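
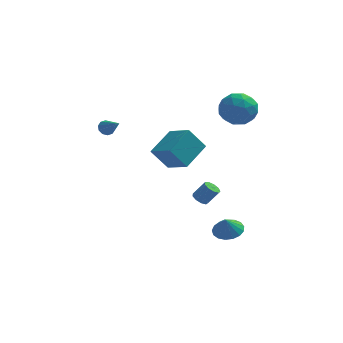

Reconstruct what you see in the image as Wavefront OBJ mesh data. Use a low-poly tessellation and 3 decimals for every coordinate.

v 2.949 -2.978 -2.959
v 3.601 -2.44 -2.648
v 2.791 -3.362 -1.961
v 3.244 -2.201 -2.613
v 2.82 -2.14 -2.656
v 2.425 -2.271 -2.769
v 2.151 -2.564 -2.926
v 2.059 -2.952 -3.089
v 2.171 -3.345 -3.223
v 2.462 -3.655 -3.296
v 2.864 -3.81 -3.292
v 3.285 -3.774 -3.212
v 3.63 -3.555 -3.073
v 3.818 -3.205 -2.908
v 3.808 -2.803 -2.755
v -0.66 -0.194 0.268
v -1.602 -0.409 1.593
v 0.249 1.358 1.165
v -0.694 1.144 2.49
v 0.514 -1.264 0.93
v -0.429 -1.478 2.255
v 1.422 0.289 1.827
v 0.48 0.074 3.152
v 2.581 3.83 3.117
v 3.329 3.915 4.091
v 2.711 1.845 3.189
v 3.459 1.93 4.163
v 2.272 2.237 4.27
v 2.192 3.464 4.225
v 3.848 2.296 3.055
v 3.768 3.523 3.01
v 4.112 2.966 4.052
v 3.138 2.93 4.803
v 2.902 2.83 2.477
v 1.928 2.794 3.228
v 2.944 4.047 3.598
v 3.096 1.713 3.682
v 2.399 1.894 3.745
v 2.838 1.943 4.317
v 2.276 3.782 3.677
v 2.715 3.831 4.249
v 2.094 2.845 4.354
v 3.325 1.929 3.031
v 3.764 1.978 3.603
v 3.202 3.817 2.963
v 3.641 3.866 3.535
v 3.946 2.915 2.926
v 3.843 3.539 4.147
v 3.919 2.372 4.189
v 4.148 2.588 3.538
v 4.101 3.309 3.512
v 3.271 3.517 4.589
v 3.347 2.351 4.631
v 2.65 2.531 4.694
v 2.603 3.252 4.668
v 3.731 2.96 4.566
v 2.693 3.409 2.649
v 2.769 2.243 2.691
v 3.437 2.508 2.612
v 3.39 3.229 2.586
v 2.121 3.388 3.091
v 2.197 2.221 3.133
v 1.939 2.451 3.768
v 1.892 3.172 3.742
v 2.309 2.8 2.714
v -4.198 0.602 2.848
v -3.75 0.795 2.615
v -3.342 -0.362 3.692
v -3.812 0.978 2.887
v -4.022 1.017 3.144
v -4.298 0.898 3.288
v -4.536 0.665 3.263
v -4.645 0.408 3.08
v -4.583 0.225 2.808
v -4.373 0.186 2.551
v -4.097 0.305 2.408
v -3.859 0.538 2.432
v 0.805 3.716 -4.26
v 1.266 3.74 -4.594
v 1.975 3.788 -3.615
v 1.515 3.764 -3.28
v 1.137 4.1 -4.519
v 1.847 4.148 -3.54
v 0.853 4.281 -4.322
v 1.563 4.328 -3.343
v 0.547 4.197 -4.096
v 1.256 4.245 -3.117
v 0.361 3.888 -3.946
v 1.071 3.936 -2.967
v 0.384 3.499 -3.943
v 1.093 3.547 -2.964
v 0.603 3.211 -4.089
v 1.313 3.259 -3.109
v 0.917 3.16 -4.314
v 1.627 3.208 -3.335
v 1.179 3.369 -4.513
v 1.889 3.416 -3.534
f 2 1 4
f 2 4 3
f 4 1 5
f 4 5 3
f 5 1 6
f 5 6 3
f 6 1 7
f 6 7 3
f 7 1 8
f 7 8 3
f 8 1 9
f 8 9 3
f 9 1 10
f 9 10 3
f 10 1 11
f 10 11 3
f 11 1 12
f 11 12 3
f 12 1 13
f 12 13 3
f 13 1 14
f 13 14 3
f 14 1 15
f 14 15 3
f 15 1 2
f 15 2 3
f 17 19 16
f 20 17 16
f 16 19 18
f 18 20 16
f 17 23 19
f 21 17 20
f 21 23 17
f 19 23 18
f 22 20 18
f 18 23 22
f 22 21 20
f 23 21 22
f 24 61 40
f 61 35 64
f 40 64 29
f 61 64 40
f 24 40 36
f 40 29 41
f 36 41 25
f 40 41 36
f 24 36 45
f 36 25 46
f 45 46 31
f 36 46 45
f 24 45 57
f 45 31 60
f 57 60 34
f 45 60 57
f 24 57 61
f 57 34 65
f 61 65 35
f 57 65 61
f 25 41 52
f 41 29 55
f 52 55 33
f 41 55 52
f 29 64 42
f 64 35 63
f 42 63 28
f 64 63 42
f 35 65 62
f 65 34 58
f 62 58 26
f 65 58 62
f 34 60 59
f 60 31 47
f 59 47 30
f 60 47 59
f 31 46 51
f 46 25 48
f 51 48 32
f 46 48 51
f 27 53 39
f 53 33 54
f 39 54 28
f 53 54 39
f 27 39 37
f 39 28 38
f 37 38 26
f 39 38 37
f 27 37 44
f 37 26 43
f 44 43 30
f 37 43 44
f 27 44 49
f 44 30 50
f 49 50 32
f 44 50 49
f 27 49 53
f 49 32 56
f 53 56 33
f 49 56 53
f 28 54 42
f 54 33 55
f 42 55 29
f 54 55 42
f 26 38 62
f 38 28 63
f 62 63 35
f 38 63 62
f 30 43 59
f 43 26 58
f 59 58 34
f 43 58 59
f 32 50 51
f 50 30 47
f 51 47 31
f 50 47 51
f 33 56 52
f 56 32 48
f 52 48 25
f 56 48 52
f 67 66 69
f 67 69 68
f 69 66 70
f 69 70 68
f 70 66 71
f 70 71 68
f 71 66 72
f 71 72 68
f 72 66 73
f 72 73 68
f 73 66 74
f 73 74 68
f 74 66 75
f 74 75 68
f 75 66 76
f 75 76 68
f 76 66 77
f 76 77 68
f 77 66 67
f 77 67 68
f 79 78 82
f 79 82 80
f 80 82 83
f 80 83 81
f 82 78 84
f 82 84 83
f 83 84 85
f 83 85 81
f 84 78 86
f 84 86 85
f 85 86 87
f 85 87 81
f 86 78 88
f 86 88 87
f 87 88 89
f 87 89 81
f 88 78 90
f 88 90 89
f 89 90 91
f 89 91 81
f 90 78 92
f 90 92 91
f 91 92 93
f 91 93 81
f 92 78 94
f 92 94 93
f 93 94 95
f 93 95 81
f 94 78 96
f 94 96 95
f 95 96 97
f 95 97 81
f 96 78 79
f 96 79 97
f 97 79 80
f 97 80 81



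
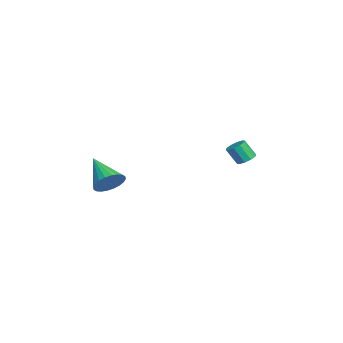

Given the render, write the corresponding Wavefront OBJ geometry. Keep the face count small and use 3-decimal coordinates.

v 0.113 -2.716 0.591
v 0.564 -3.385 0.738
v -1.273 -3.424 1.629
v 0.65 -3.197 0.981
v 0.655 -2.935 1.165
v 0.577 -2.64 1.262
v 0.428 -2.357 1.257
v 0.232 -2.129 1.15
v 0.017 -1.99 0.958
v -0.184 -1.961 0.71
v -0.339 -2.048 0.444
v -0.425 -2.236 0.2
v -0.43 -2.498 0.016
v -0.352 -2.793 -0.081
v -0.203 -3.076 -0.075
v -0.007 -3.304 0.032
v 0.208 -3.443 0.224
v 0.409 -3.472 0.472
v -2.749 3.894 0.778
v -2.271 4.048 0.947
v -2.413 3.52 1.831
v -2.891 3.366 1.662
v -2.489 4.271 1.045
v -2.632 3.743 1.929
v -2.807 4.35 1.041
v -2.95 3.822 1.925
v -3.103 4.255 0.936
v -3.246 3.727 1.821
v -3.263 4.022 0.771
v -3.406 3.494 1.656
v -3.227 3.74 0.609
v -3.369 3.212 1.493
v -3.008 3.517 0.511
v -3.151 2.989 1.395
v -2.69 3.438 0.515
v -2.833 2.91 1.399
v -2.394 3.533 0.619
v -2.537 3.005 1.504
v -2.234 3.766 0.784
v -2.377 3.238 1.669
f 2 1 4
f 2 4 3
f 4 1 5
f 4 5 3
f 5 1 6
f 5 6 3
f 6 1 7
f 6 7 3
f 7 1 8
f 7 8 3
f 8 1 9
f 8 9 3
f 9 1 10
f 9 10 3
f 10 1 11
f 10 11 3
f 11 1 12
f 11 12 3
f 12 1 13
f 12 13 3
f 13 1 14
f 13 14 3
f 14 1 15
f 14 15 3
f 15 1 16
f 15 16 3
f 16 1 17
f 16 17 3
f 17 1 18
f 17 18 3
f 18 1 2
f 18 2 3
f 20 19 23
f 20 23 21
f 21 23 24
f 21 24 22
f 23 19 25
f 23 25 24
f 24 25 26
f 24 26 22
f 25 19 27
f 25 27 26
f 26 27 28
f 26 28 22
f 27 19 29
f 27 29 28
f 28 29 30
f 28 30 22
f 29 19 31
f 29 31 30
f 30 31 32
f 30 32 22
f 31 19 33
f 31 33 32
f 32 33 34
f 32 34 22
f 33 19 35
f 33 35 34
f 34 35 36
f 34 36 22
f 35 19 37
f 35 37 36
f 36 37 38
f 36 38 22
f 37 19 39
f 37 39 38
f 38 39 40
f 38 40 22
f 39 19 20
f 39 20 40
f 40 20 21
f 40 21 22



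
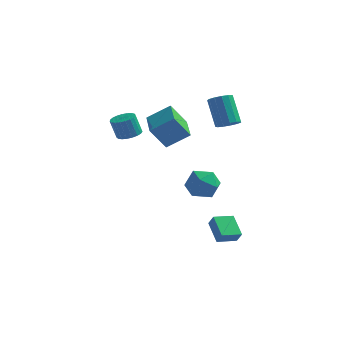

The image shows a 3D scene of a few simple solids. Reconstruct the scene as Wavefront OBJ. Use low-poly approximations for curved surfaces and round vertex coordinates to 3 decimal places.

v 2.775 -2.022 -0.011
v 3.744 -2.174 0.641
v 1.956 -3.506 0.859
v 2.925 -3.658 1.511
v 2.242 -2.714 1.682
v 2.748 -1.797 1.145
v 2.952 -3.883 0.355
v 3.458 -2.966 -0.182
v 3.853 -3.324 0.868
v 3.414 -2.602 1.688
v 2.286 -3.078 -0.188
v 1.847 -2.356 0.632
v -3.015 1.447 2.021
v -2.241 1.299 2.248
v -2.651 1.245 3.607
v -3.425 1.393 3.379
v -2.254 1.64 2.258
v -2.664 1.585 3.616
v -2.399 1.947 2.227
v -2.808 1.893 3.585
v -2.65 2.168 2.16
v -3.059 2.114 3.518
v -2.964 2.264 2.069
v -3.374 2.21 3.427
v -3.287 2.219 1.97
v -3.697 2.165 3.328
v -3.563 2.041 1.879
v -3.973 1.986 3.238
v -3.744 1.76 1.813
v -4.154 1.705 3.172
v -3.8 1.424 1.783
v -4.209 1.37 3.142
v -3.719 1.093 1.794
v -4.129 1.039 3.153
v -3.517 0.823 1.844
v -3.927 0.769 3.203
v -3.228 0.661 1.925
v -3.638 0.607 3.284
v -2.902 0.635 2.022
v -3.312 0.581 3.381
v -2.596 0.749 2.119
v -3.006 0.695 3.478
v -2.362 0.984 2.199
v -2.772 0.93 3.558
v -0.967 -0.921 3.682
v 0.384 -0.408 4.651
v -1.783 1.011 3.796
v -0.432 1.524 4.765
v -0.088 -0.464 2.215
v 1.263 0.049 3.184
v -0.904 1.468 2.329
v 0.447 1.981 3.298
v 3.457 -1.875 -4.533
v 3.832 -2.123 -3.799
v 2.613 -0.708 -3.707
v 2.987 -0.956 -2.974
v 4.453 -1.004 -4.746
v 4.827 -1.252 -4.013
v 3.608 0.163 -3.921
v 3.983 -0.085 -3.187
v 2.857 2.706 3.103
v 3.606 2.79 3.399
v 2.812 3.738 5.134
v 2.063 3.654 4.837
v 3.521 3.167 3.155
v 2.728 4.114 4.89
v 3.226 3.397 2.894
v 2.432 4.344 4.629
v 2.813 3.407 2.7
v 2.019 4.355 4.434
v 2.414 3.195 2.633
v 1.621 4.143 4.367
v 2.156 2.828 2.715
v 1.362 3.776 4.45
v 2.12 2.422 2.921
v 1.327 3.37 4.655
v 2.318 2.106 3.184
v 1.525 3.054 4.919
v 2.687 1.981 3.421
v 1.894 2.929 5.156
v 3.11 2.086 3.558
v 2.317 3.033 5.292
v 3.453 2.387 3.549
v 2.659 3.335 5.284
f 1 12 6
f 1 6 2
f 1 2 8
f 1 8 11
f 1 11 12
f 2 6 10
f 6 12 5
f 12 11 3
f 11 8 7
f 8 2 9
f 4 10 5
f 4 5 3
f 4 3 7
f 4 7 9
f 4 9 10
f 5 10 6
f 3 5 12
f 7 3 11
f 9 7 8
f 10 9 2
f 14 13 17
f 14 17 15
f 15 17 18
f 15 18 16
f 17 13 19
f 17 19 18
f 18 19 20
f 18 20 16
f 19 13 21
f 19 21 20
f 20 21 22
f 20 22 16
f 21 13 23
f 21 23 22
f 22 23 24
f 22 24 16
f 23 13 25
f 23 25 24
f 24 25 26
f 24 26 16
f 25 13 27
f 25 27 26
f 26 27 28
f 26 28 16
f 27 13 29
f 27 29 28
f 28 29 30
f 28 30 16
f 29 13 31
f 29 31 30
f 30 31 32
f 30 32 16
f 31 13 33
f 31 33 32
f 32 33 34
f 32 34 16
f 33 13 35
f 33 35 34
f 34 35 36
f 34 36 16
f 35 13 37
f 35 37 36
f 36 37 38
f 36 38 16
f 37 13 39
f 37 39 38
f 38 39 40
f 38 40 16
f 39 13 41
f 39 41 40
f 40 41 42
f 40 42 16
f 41 13 43
f 41 43 42
f 42 43 44
f 42 44 16
f 43 13 14
f 43 14 44
f 44 14 15
f 44 15 16
f 46 48 45
f 49 46 45
f 45 48 47
f 47 49 45
f 46 52 48
f 50 46 49
f 50 52 46
f 48 52 47
f 51 49 47
f 47 52 51
f 51 50 49
f 52 50 51
f 54 56 53
f 57 54 53
f 53 56 55
f 55 57 53
f 54 60 56
f 58 54 57
f 58 60 54
f 56 60 55
f 59 57 55
f 55 60 59
f 59 58 57
f 60 58 59
f 62 61 65
f 62 65 63
f 63 65 66
f 63 66 64
f 65 61 67
f 65 67 66
f 66 67 68
f 66 68 64
f 67 61 69
f 67 69 68
f 68 69 70
f 68 70 64
f 69 61 71
f 69 71 70
f 70 71 72
f 70 72 64
f 71 61 73
f 71 73 72
f 72 73 74
f 72 74 64
f 73 61 75
f 73 75 74
f 74 75 76
f 74 76 64
f 75 61 77
f 75 77 76
f 76 77 78
f 76 78 64
f 77 61 79
f 77 79 78
f 78 79 80
f 78 80 64
f 79 61 81
f 79 81 80
f 80 81 82
f 80 82 64
f 81 61 83
f 81 83 82
f 82 83 84
f 82 84 64
f 83 61 62
f 83 62 84
f 84 62 63
f 84 63 64



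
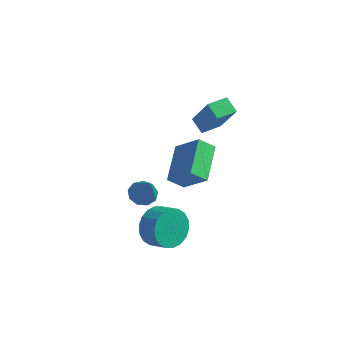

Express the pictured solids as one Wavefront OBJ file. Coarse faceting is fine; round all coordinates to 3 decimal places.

v -2.891 -0.178 -2.564
v -2.249 -0.108 -2.859
v -2.129 -0.802 -1.056
v -2.371 0.301 -2.628
v -2.737 0.486 -2.367
v -3.174 0.36 -2.198
v -3.479 -0.018 -2.2
v -3.509 -0.471 -2.372
v -3.249 -0.787 -2.634
v -2.822 -0.818 -2.863
v -2.427 -0.55 -2.952
v -1.018 1.941 0.936
v -1.686 2.261 1.43
v -0.558 2.896 0.938
v -1.226 3.216 1.433
v 0.046 1.424 2.707
v -0.622 1.744 3.202
v 0.506 2.379 2.71
v -0.162 2.699 3.204
v -1.488 -1.416 -3.346
v -1.037 -0.921 -4.18
v -0.121 -1.128 -3.808
v -0.572 -1.624 -2.974
v -1.086 -0.57 -3.862
v -0.17 -0.777 -3.49
v -1.215 -0.386 -3.442
v -0.299 -0.594 -3.07
v -1.398 -0.407 -3.003
v -0.482 -0.614 -2.631
v -1.599 -0.627 -2.632
v -0.683 -0.835 -2.26
v -1.778 -1.004 -2.402
v -0.862 -1.211 -2.03
v -1.899 -1.462 -2.359
v -0.983 -1.67 -1.987
v -1.939 -1.912 -2.512
v -1.023 -2.119 -2.14
v -1.89 -2.263 -2.83
v -0.974 -2.47 -2.458
v -1.761 -2.446 -3.25
v -0.845 -2.654 -2.878
v -1.578 -2.426 -3.689
v -0.662 -2.633 -3.317
v -1.377 -2.205 -4.06
v -0.461 -2.413 -3.688
v -1.198 -1.829 -4.29
v -0.282 -2.036 -3.918
v -1.077 -1.37 -4.333
v -0.161 -1.578 -3.961
v -2.393 1.187 -2.411
v -2.966 3.017 -1.554
v -1.784 1.682 -3.062
v -2.357 3.512 -2.205
v -1.103 1.068 -1.295
v -1.676 2.898 -0.438
v -0.494 1.563 -1.946
v -1.067 3.393 -1.089
f 2 1 4
f 2 4 3
f 4 1 5
f 4 5 3
f 5 1 6
f 5 6 3
f 6 1 7
f 6 7 3
f 7 1 8
f 7 8 3
f 8 1 9
f 8 9 3
f 9 1 10
f 9 10 3
f 10 1 11
f 10 11 3
f 11 1 2
f 11 2 3
f 13 15 12
f 16 13 12
f 12 15 14
f 14 16 12
f 13 19 15
f 17 13 16
f 17 19 13
f 15 19 14
f 18 16 14
f 14 19 18
f 18 17 16
f 19 17 18
f 21 20 24
f 21 24 22
f 22 24 25
f 22 25 23
f 24 20 26
f 24 26 25
f 25 26 27
f 25 27 23
f 26 20 28
f 26 28 27
f 27 28 29
f 27 29 23
f 28 20 30
f 28 30 29
f 29 30 31
f 29 31 23
f 30 20 32
f 30 32 31
f 31 32 33
f 31 33 23
f 32 20 34
f 32 34 33
f 33 34 35
f 33 35 23
f 34 20 36
f 34 36 35
f 35 36 37
f 35 37 23
f 36 20 38
f 36 38 37
f 37 38 39
f 37 39 23
f 38 20 40
f 38 40 39
f 39 40 41
f 39 41 23
f 40 20 42
f 40 42 41
f 41 42 43
f 41 43 23
f 42 20 44
f 42 44 43
f 43 44 45
f 43 45 23
f 44 20 46
f 44 46 45
f 45 46 47
f 45 47 23
f 46 20 48
f 46 48 47
f 47 48 49
f 47 49 23
f 48 20 21
f 48 21 49
f 49 21 22
f 49 22 23
f 51 53 50
f 54 51 50
f 50 53 52
f 52 54 50
f 51 57 53
f 55 51 54
f 55 57 51
f 53 57 52
f 56 54 52
f 52 57 56
f 56 55 54
f 57 55 56



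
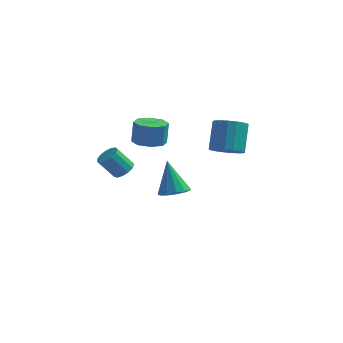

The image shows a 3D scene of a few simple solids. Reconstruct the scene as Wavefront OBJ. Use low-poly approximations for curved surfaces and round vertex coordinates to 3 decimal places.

v -2.503 -3.068 1.078
v -2.03 -2.921 1.452
v -2.805 -3.086 2.496
v -3.277 -3.232 2.122
v -2.194 -2.621 1.378
v -2.968 -2.786 2.422
v -2.456 -2.463 1.209
v -3.23 -2.628 2.252
v -2.732 -2.497 0.998
v -3.507 -2.662 2.042
v -2.936 -2.712 0.813
v -3.71 -2.877 1.857
v -3.002 -3.04 0.712
v -3.777 -3.205 1.756
v -2.91 -3.377 0.727
v -3.684 -3.542 1.771
v -2.688 -3.615 0.854
v -3.463 -3.78 1.898
v -2.408 -3.68 1.052
v -3.182 -3.845 2.096
v -2.157 -3.55 1.258
v -2.932 -3.715 2.302
v -2.017 -3.267 1.407
v -2.791 -3.432 2.451
v -1.149 1.528 -3.289
v -0.422 2.005 -3.244
v -1.711 2.212 -1.451
v -0.762 2.29 -3.454
v -1.224 2.333 -3.611
v -1.662 2.121 -3.666
v -1.937 1.72 -3.602
v -1.962 1.259 -3.438
v -1.729 0.883 -3.227
v -1.311 0.712 -3.035
v -0.842 0.801 -2.924
v -0.47 1.12 -2.929
v -0.313 1.569 -3.048
v 1.312 2.668 -0.527
v 2.092 2.292 -0.187
v 2.028 3.435 1.227
v 1.248 3.812 0.887
v 2.237 2.622 -0.448
v 2.173 3.765 0.967
v 2.171 2.963 -0.726
v 2.107 4.106 0.688
v 1.908 3.236 -0.959
v 1.844 4.38 0.455
v 1.509 3.379 -1.093
v 1.445 4.523 0.321
v 1.064 3.36 -1.098
v 1 4.503 0.317
v 0.676 3.182 -0.971
v 0.612 4.325 0.443
v 0.434 2.886 -0.743
v 0.37 4.03 0.671
v 0.393 2.54 -0.465
v 0.329 3.684 0.949
v 0.562 2.224 -0.202
v 0.498 3.368 1.212
v 0.904 2.01 -0.013
v 0.84 3.153 1.401
v 1.338 1.946 0.058
v 1.274 3.09 1.472
v 1.767 2.048 -0.005
v 1.703 3.191 1.41
v -2.876 3.052 -0.713
v -2.01 3.348 -0.803
v -1.977 3.643 0.483
v -2.844 3.348 0.573
v -2.482 3.86 -0.909
v -2.449 4.155 0.378
v -3.185 3.899 -0.899
v -3.152 4.194 0.387
v -3.707 3.442 -0.781
v -3.674 3.737 0.505
v -3.743 2.757 -0.623
v -3.71 3.052 0.663
v -3.271 2.245 -0.518
v -3.238 2.54 0.769
v -2.568 2.206 -0.527
v -2.535 2.501 0.759
v -2.046 2.663 -0.645
v -2.013 2.958 0.641
f 2 1 5
f 2 5 3
f 3 5 6
f 3 6 4
f 5 1 7
f 5 7 6
f 6 7 8
f 6 8 4
f 7 1 9
f 7 9 8
f 8 9 10
f 8 10 4
f 9 1 11
f 9 11 10
f 10 11 12
f 10 12 4
f 11 1 13
f 11 13 12
f 12 13 14
f 12 14 4
f 13 1 15
f 13 15 14
f 14 15 16
f 14 16 4
f 15 1 17
f 15 17 16
f 16 17 18
f 16 18 4
f 17 1 19
f 17 19 18
f 18 19 20
f 18 20 4
f 19 1 21
f 19 21 20
f 20 21 22
f 20 22 4
f 21 1 23
f 21 23 22
f 22 23 24
f 22 24 4
f 23 1 2
f 23 2 24
f 24 2 3
f 24 3 4
f 26 25 28
f 26 28 27
f 28 25 29
f 28 29 27
f 29 25 30
f 29 30 27
f 30 25 31
f 30 31 27
f 31 25 32
f 31 32 27
f 32 25 33
f 32 33 27
f 33 25 34
f 33 34 27
f 34 25 35
f 34 35 27
f 35 25 36
f 35 36 27
f 36 25 37
f 36 37 27
f 37 25 26
f 37 26 27
f 39 38 42
f 39 42 40
f 40 42 43
f 40 43 41
f 42 38 44
f 42 44 43
f 43 44 45
f 43 45 41
f 44 38 46
f 44 46 45
f 45 46 47
f 45 47 41
f 46 38 48
f 46 48 47
f 47 48 49
f 47 49 41
f 48 38 50
f 48 50 49
f 49 50 51
f 49 51 41
f 50 38 52
f 50 52 51
f 51 52 53
f 51 53 41
f 52 38 54
f 52 54 53
f 53 54 55
f 53 55 41
f 54 38 56
f 54 56 55
f 55 56 57
f 55 57 41
f 56 38 58
f 56 58 57
f 57 58 59
f 57 59 41
f 58 38 60
f 58 60 59
f 59 60 61
f 59 61 41
f 60 38 62
f 60 62 61
f 61 62 63
f 61 63 41
f 62 38 64
f 62 64 63
f 63 64 65
f 63 65 41
f 64 38 39
f 64 39 65
f 65 39 40
f 65 40 41
f 67 66 70
f 67 70 68
f 68 70 71
f 68 71 69
f 70 66 72
f 70 72 71
f 71 72 73
f 71 73 69
f 72 66 74
f 72 74 73
f 73 74 75
f 73 75 69
f 74 66 76
f 74 76 75
f 75 76 77
f 75 77 69
f 76 66 78
f 76 78 77
f 77 78 79
f 77 79 69
f 78 66 80
f 78 80 79
f 79 80 81
f 79 81 69
f 80 66 82
f 80 82 81
f 81 82 83
f 81 83 69
f 82 66 67
f 82 67 83
f 83 67 68
f 83 68 69



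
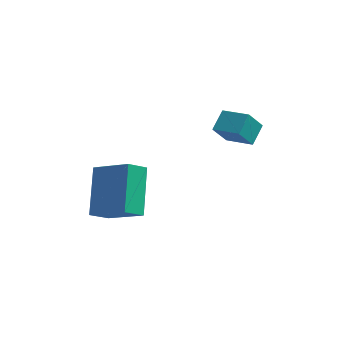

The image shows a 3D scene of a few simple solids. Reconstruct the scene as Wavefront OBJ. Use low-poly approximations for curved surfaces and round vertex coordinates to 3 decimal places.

v -2.827 -4.486 -4.733
v -1.405 -5.099 -3.739
v -2.954 -2.796 -3.509
v -1.532 -3.41 -2.515
v -2.208 -4.01 -5.325
v -0.786 -4.624 -4.331
v -2.335 -2.321 -4.101
v -0.913 -2.934 -3.107
v 2.221 -0.557 -2.871
v 2.504 0.275 -2.414
v 1.148 0.031 -3.278
v 1.43 0.863 -2.822
v 2.73 -0.243 -3.758
v 3.012 0.589 -3.302
v 1.656 0.345 -4.166
v 1.939 1.177 -3.709
f 2 4 1
f 5 2 1
f 1 4 3
f 3 5 1
f 2 8 4
f 6 2 5
f 6 8 2
f 4 8 3
f 7 5 3
f 3 8 7
f 7 6 5
f 8 6 7
f 10 12 9
f 13 10 9
f 9 12 11
f 11 13 9
f 10 16 12
f 14 10 13
f 14 16 10
f 12 16 11
f 15 13 11
f 11 16 15
f 15 14 13
f 16 14 15



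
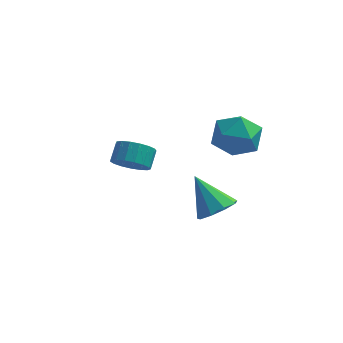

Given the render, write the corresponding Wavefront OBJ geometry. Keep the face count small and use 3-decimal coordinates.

v 1.493 -3.131 1.038
v 2.234 -2.576 1.327
v 0.387 -2.429 2.522
v 1.859 -2.245 0.891
v 1.313 -2.328 0.524
v 0.851 -2.787 0.397
v 0.689 -3.407 0.57
v 0.904 -3.898 0.962
v 1.394 -4.03 1.389
v 1.931 -3.741 1.652
v 2.262 -3.167 1.627
v -3.329 1.799 -0.479
v -2.614 2.143 -1.001
v -2.516 2.966 -0.324
v -3.231 2.621 0.199
v -2.984 2.336 -1.182
v -2.886 3.159 -0.504
v -3.433 2.406 -1.202
v -3.334 3.229 -0.524
v -3.858 2.337 -1.056
v -3.76 3.16 -0.378
v -4.162 2.145 -0.778
v -4.064 2.967 -0.1
v -4.275 1.873 -0.431
v -4.177 2.695 0.246
v -4.172 1.584 -0.096
v -4.073 2.407 0.582
v -3.875 1.344 0.152
v -3.777 2.167 0.83
v -3.454 1.209 0.256
v -3.355 2.031 0.933
v -3.004 1.209 0.191
v -2.905 2.031 0.868
v -2.628 1.343 -0.027
v -2.53 2.166 0.65
v -2.413 1.582 -0.349
v -2.315 2.405 0.328
v -2.408 1.871 -0.7
v -2.31 2.694 -0.023
v 0.878 1.739 2.391
v 1.63 2.008 3.354
v 1.61 -0.148 2.346
v 2.362 0.121 3.309
v 1.124 0.051 3.481
v 0.672 1.218 3.509
v 2.568 0.642 2.191
v 2.116 1.809 2.219
v 2.674 1.33 3.231
v 1.782 0.965 4.028
v 1.458 0.895 1.672
v 0.566 0.53 2.469
f 2 1 4
f 2 4 3
f 4 1 5
f 4 5 3
f 5 1 6
f 5 6 3
f 6 1 7
f 6 7 3
f 7 1 8
f 7 8 3
f 8 1 9
f 8 9 3
f 9 1 10
f 9 10 3
f 10 1 11
f 10 11 3
f 11 1 2
f 11 2 3
f 13 12 16
f 13 16 14
f 14 16 17
f 14 17 15
f 16 12 18
f 16 18 17
f 17 18 19
f 17 19 15
f 18 12 20
f 18 20 19
f 19 20 21
f 19 21 15
f 20 12 22
f 20 22 21
f 21 22 23
f 21 23 15
f 22 12 24
f 22 24 23
f 23 24 25
f 23 25 15
f 24 12 26
f 24 26 25
f 25 26 27
f 25 27 15
f 26 12 28
f 26 28 27
f 27 28 29
f 27 29 15
f 28 12 30
f 28 30 29
f 29 30 31
f 29 31 15
f 30 12 32
f 30 32 31
f 31 32 33
f 31 33 15
f 32 12 34
f 32 34 33
f 33 34 35
f 33 35 15
f 34 12 36
f 34 36 35
f 35 36 37
f 35 37 15
f 36 12 38
f 36 38 37
f 37 38 39
f 37 39 15
f 38 12 13
f 38 13 39
f 39 13 14
f 39 14 15
f 40 51 45
f 40 45 41
f 40 41 47
f 40 47 50
f 40 50 51
f 41 45 49
f 45 51 44
f 51 50 42
f 50 47 46
f 47 41 48
f 43 49 44
f 43 44 42
f 43 42 46
f 43 46 48
f 43 48 49
f 44 49 45
f 42 44 51
f 46 42 50
f 48 46 47
f 49 48 41



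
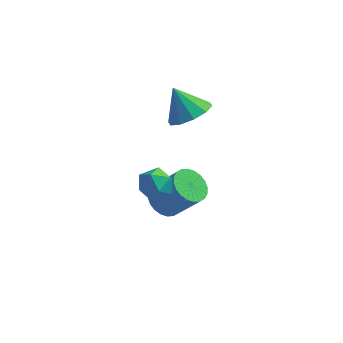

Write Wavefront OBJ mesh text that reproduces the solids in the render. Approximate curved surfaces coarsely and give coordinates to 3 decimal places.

v 2.639 2.119 2.404
v 3.329 2.833 2.59
v 1.861 2.561 3.596
v 2.894 3.078 2.215
v 2.361 2.957 1.913
v 1.935 2.516 1.798
v 1.777 1.923 1.915
v 1.948 1.406 2.218
v 2.383 1.16 2.593
v 2.916 1.281 2.895
v 3.342 1.722 3.01
v 3.5 2.315 2.893
v 1.765 -0.404 1.196
v 2.35 -1.006 1.238
v 1.15 -1.074 0.182
v 1.735 -1.676 0.224
v 1.181 -1.584 0.85
v 1.561 -1.171 1.476
v 1.939 -0.909 -0.056
v 2.319 -0.496 0.57
v 2.458 -1.319 0.464
v 1.99 -1.736 1.024
v 1.51 -0.344 0.396
v 1.042 -0.761 0.956
v 1.741 1.124 -2.647
v 2.379 1.493 -3.091
v 3.496 1.286 -1.657
v 2.859 0.916 -1.213
v 2.239 1.76 -2.943
v 3.356 1.552 -1.509
v 2.023 1.93 -2.75
v 3.141 1.722 -1.316
v 1.764 1.977 -2.542
v 2.882 1.77 -1.108
v 1.502 1.894 -2.349
v 2.62 1.687 -0.915
v 1.276 1.694 -2.202
v 2.394 1.487 -0.768
v 1.121 1.407 -2.123
v 2.239 1.2 -0.689
v 1.061 1.077 -2.123
v 2.178 0.87 -0.689
v 1.104 0.754 -2.203
v 2.221 0.547 -0.769
v 1.244 0.488 -2.351
v 2.361 0.28 -0.917
v 1.459 0.318 -2.544
v 2.577 0.11 -1.11
v 1.718 0.27 -2.752
v 2.836 0.063 -1.318
v 1.98 0.353 -2.945
v 3.098 0.146 -1.511
v 2.206 0.553 -3.092
v 3.324 0.346 -1.658
v 2.361 0.84 -3.171
v 3.479 0.633 -1.737
v 2.422 1.17 -3.171
v 3.539 0.963 -1.737
f 2 1 4
f 2 4 3
f 4 1 5
f 4 5 3
f 5 1 6
f 5 6 3
f 6 1 7
f 6 7 3
f 7 1 8
f 7 8 3
f 8 1 9
f 8 9 3
f 9 1 10
f 9 10 3
f 10 1 11
f 10 11 3
f 11 1 12
f 11 12 3
f 12 1 2
f 12 2 3
f 13 24 18
f 13 18 14
f 13 14 20
f 13 20 23
f 13 23 24
f 14 18 22
f 18 24 17
f 24 23 15
f 23 20 19
f 20 14 21
f 16 22 17
f 16 17 15
f 16 15 19
f 16 19 21
f 16 21 22
f 17 22 18
f 15 17 24
f 19 15 23
f 21 19 20
f 22 21 14
f 26 25 29
f 26 29 27
f 27 29 30
f 27 30 28
f 29 25 31
f 29 31 30
f 30 31 32
f 30 32 28
f 31 25 33
f 31 33 32
f 32 33 34
f 32 34 28
f 33 25 35
f 33 35 34
f 34 35 36
f 34 36 28
f 35 25 37
f 35 37 36
f 36 37 38
f 36 38 28
f 37 25 39
f 37 39 38
f 38 39 40
f 38 40 28
f 39 25 41
f 39 41 40
f 40 41 42
f 40 42 28
f 41 25 43
f 41 43 42
f 42 43 44
f 42 44 28
f 43 25 45
f 43 45 44
f 44 45 46
f 44 46 28
f 45 25 47
f 45 47 46
f 46 47 48
f 46 48 28
f 47 25 49
f 47 49 48
f 48 49 50
f 48 50 28
f 49 25 51
f 49 51 50
f 50 51 52
f 50 52 28
f 51 25 53
f 51 53 52
f 52 53 54
f 52 54 28
f 53 25 55
f 53 55 54
f 54 55 56
f 54 56 28
f 55 25 57
f 55 57 56
f 56 57 58
f 56 58 28
f 57 25 26
f 57 26 58
f 58 26 27
f 58 27 28



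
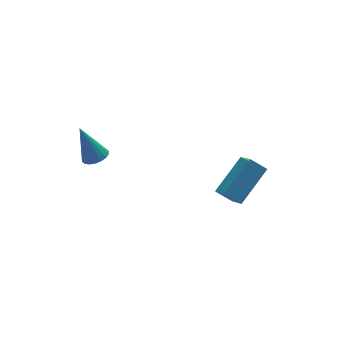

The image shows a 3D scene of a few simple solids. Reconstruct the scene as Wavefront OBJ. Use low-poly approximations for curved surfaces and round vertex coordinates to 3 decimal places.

v -1.292 1.409 -1.379
v -0.765 1.637 -1.292
v -1.748 1.851 0.219
v -0.9 1.836 -1.385
v -1.112 1.951 -1.478
v -1.359 1.958 -1.551
v -1.593 1.857 -1.59
v -1.768 1.667 -1.587
v -1.848 1.425 -1.543
v -1.818 1.18 -1.466
v -1.683 0.981 -1.372
v -1.471 0.866 -1.28
v -1.224 0.859 -1.207
v -0.99 0.96 -1.168
v -0.815 1.15 -1.171
v -0.735 1.392 -1.215
v 3.346 -1.575 -3.419
v 3.297 -2.543 -2.645
v 2.787 -1.158 -2.933
v 2.738 -2.126 -2.159
v 4.782 -0.834 -2.401
v 4.733 -1.802 -1.627
v 4.223 -0.417 -1.915
v 4.174 -1.385 -1.141
f 2 1 4
f 2 4 3
f 4 1 5
f 4 5 3
f 5 1 6
f 5 6 3
f 6 1 7
f 6 7 3
f 7 1 8
f 7 8 3
f 8 1 9
f 8 9 3
f 9 1 10
f 9 10 3
f 10 1 11
f 10 11 3
f 11 1 12
f 11 12 3
f 12 1 13
f 12 13 3
f 13 1 14
f 13 14 3
f 14 1 15
f 14 15 3
f 15 1 16
f 15 16 3
f 16 1 2
f 16 2 3
f 18 20 17
f 21 18 17
f 17 20 19
f 19 21 17
f 18 24 20
f 22 18 21
f 22 24 18
f 20 24 19
f 23 21 19
f 19 24 23
f 23 22 21
f 24 22 23



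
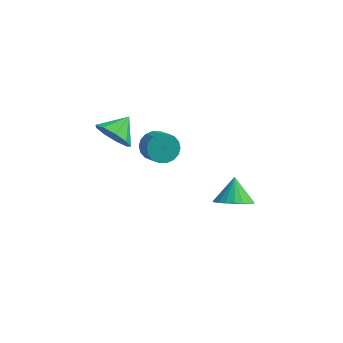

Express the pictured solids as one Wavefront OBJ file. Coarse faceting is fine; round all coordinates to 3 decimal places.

v 2.427 -0.638 -4.129
v 3.02 -1.168 -3.506
v 2.193 0.318 -3.091
v 3.295 -0.906 -3.686
v 3.419 -0.597 -3.942
v 3.372 -0.295 -4.231
v 3.161 -0.053 -4.502
v 2.824 0.088 -4.708
v 2.418 0.104 -4.814
v 2.013 -0.009 -4.802
v 1.681 -0.23 -4.673
v 1.477 -0.522 -4.45
v 1.437 -0.834 -4.172
v 1.569 -1.112 -3.886
v 1.849 -1.308 -3.642
v 2.229 -1.388 -3.482
v 2.644 -1.339 -3.434
v -0.855 -2.557 1.319
v -0.584 -2.937 0.657
v 0.025 -3.623 1.299
v -0.245 -3.243 1.961
v -0.341 -2.676 0.704
v 0.269 -3.362 1.347
v -0.199 -2.391 0.873
v 0.411 -3.077 1.516
v -0.187 -2.139 1.131
v 0.423 -2.825 1.773
v -0.307 -1.97 1.426
v 0.302 -2.656 2.068
v -0.536 -1.917 1.699
v 0.074 -2.603 2.342
v -0.828 -1.991 1.897
v -0.218 -2.677 2.54
v -1.125 -2.177 1.981
v -0.516 -2.863 2.623
v -1.369 -2.438 1.933
v -0.759 -3.124 2.576
v -1.511 -2.723 1.764
v -0.901 -3.409 2.407
v -1.523 -2.975 1.507
v -0.913 -3.661 2.149
v -1.402 -3.144 1.212
v -0.793 -3.83 1.854
v -1.174 -3.197 0.938
v -0.564 -3.883 1.581
v -0.882 -3.123 0.74
v -0.272 -3.809 1.383
v -2.689 -3.228 2.158
v -2.367 -3.782 2.939
v -2.251 -2.152 2.742
v -1.867 -3.729 2.465
v -1.752 -3.441 1.847
v -2.076 -3.053 1.375
v -2.686 -2.748 1.27
v -3.298 -2.667 1.58
v -3.625 -2.848 2.161
v -3.514 -3.208 2.741
v -3.017 -3.576 3.048
f 2 1 4
f 2 4 3
f 4 1 5
f 4 5 3
f 5 1 6
f 5 6 3
f 6 1 7
f 6 7 3
f 7 1 8
f 7 8 3
f 8 1 9
f 8 9 3
f 9 1 10
f 9 10 3
f 10 1 11
f 10 11 3
f 11 1 12
f 11 12 3
f 12 1 13
f 12 13 3
f 13 1 14
f 13 14 3
f 14 1 15
f 14 15 3
f 15 1 16
f 15 16 3
f 16 1 17
f 16 17 3
f 17 1 2
f 17 2 3
f 19 18 22
f 19 22 20
f 20 22 23
f 20 23 21
f 22 18 24
f 22 24 23
f 23 24 25
f 23 25 21
f 24 18 26
f 24 26 25
f 25 26 27
f 25 27 21
f 26 18 28
f 26 28 27
f 27 28 29
f 27 29 21
f 28 18 30
f 28 30 29
f 29 30 31
f 29 31 21
f 30 18 32
f 30 32 31
f 31 32 33
f 31 33 21
f 32 18 34
f 32 34 33
f 33 34 35
f 33 35 21
f 34 18 36
f 34 36 35
f 35 36 37
f 35 37 21
f 36 18 38
f 36 38 37
f 37 38 39
f 37 39 21
f 38 18 40
f 38 40 39
f 39 40 41
f 39 41 21
f 40 18 42
f 40 42 41
f 41 42 43
f 41 43 21
f 42 18 44
f 42 44 43
f 43 44 45
f 43 45 21
f 44 18 46
f 44 46 45
f 45 46 47
f 45 47 21
f 46 18 19
f 46 19 47
f 47 19 20
f 47 20 21
f 49 48 51
f 49 51 50
f 51 48 52
f 51 52 50
f 52 48 53
f 52 53 50
f 53 48 54
f 53 54 50
f 54 48 55
f 54 55 50
f 55 48 56
f 55 56 50
f 56 48 57
f 56 57 50
f 57 48 58
f 57 58 50
f 58 48 49
f 58 49 50



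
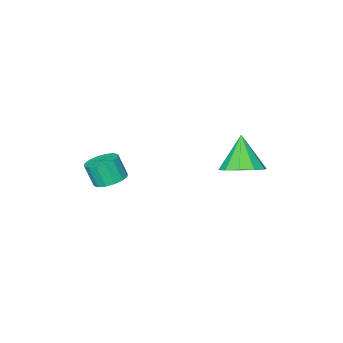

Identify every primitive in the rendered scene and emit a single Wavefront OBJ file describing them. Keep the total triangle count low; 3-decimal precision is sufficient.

v -2.564 0.678 -0.766
v -1.887 1.239 -0.229
v -3.136 -0.098 0.766
v -2.431 1.568 -0.265
v -3.025 1.557 -0.493
v -3.444 1.211 -0.824
v -3.526 0.661 -1.134
v -3.241 0.117 -1.303
v -2.698 -0.212 -1.267
v -2.103 -0.201 -1.039
v -1.685 0.145 -0.708
v -1.602 0.695 -0.398
v 2.572 -1.716 -0.472
v 3.317 -1.577 -0.527
v 3.473 -2.006 0.518
v 2.728 -2.144 0.572
v 3.164 -1.25 -0.37
v 3.32 -1.679 0.675
v 2.852 -1.048 -0.24
v 3.009 -1.477 0.804
v 2.465 -1.025 -0.173
v 2.622 -1.454 0.872
v 2.107 -1.187 -0.186
v 2.263 -1.616 0.859
v 1.873 -1.49 -0.275
v 2.03 -1.919 0.769
v 1.827 -1.854 -0.418
v 1.983 -2.283 0.627
v 1.98 -2.181 -0.575
v 2.136 -2.61 0.47
v 2.291 -2.383 -0.704
v 2.448 -2.812 0.34
v 2.678 -2.406 -0.772
v 2.835 -2.835 0.273
v 3.037 -2.244 -0.759
v 3.193 -2.673 0.286
v 3.27 -1.941 -0.669
v 3.427 -2.37 0.375
f 2 1 4
f 2 4 3
f 4 1 5
f 4 5 3
f 5 1 6
f 5 6 3
f 6 1 7
f 6 7 3
f 7 1 8
f 7 8 3
f 8 1 9
f 8 9 3
f 9 1 10
f 9 10 3
f 10 1 11
f 10 11 3
f 11 1 12
f 11 12 3
f 12 1 2
f 12 2 3
f 14 13 17
f 14 17 15
f 15 17 18
f 15 18 16
f 17 13 19
f 17 19 18
f 18 19 20
f 18 20 16
f 19 13 21
f 19 21 20
f 20 21 22
f 20 22 16
f 21 13 23
f 21 23 22
f 22 23 24
f 22 24 16
f 23 13 25
f 23 25 24
f 24 25 26
f 24 26 16
f 25 13 27
f 25 27 26
f 26 27 28
f 26 28 16
f 27 13 29
f 27 29 28
f 28 29 30
f 28 30 16
f 29 13 31
f 29 31 30
f 30 31 32
f 30 32 16
f 31 13 33
f 31 33 32
f 32 33 34
f 32 34 16
f 33 13 35
f 33 35 34
f 34 35 36
f 34 36 16
f 35 13 37
f 35 37 36
f 36 37 38
f 36 38 16
f 37 13 14
f 37 14 38
f 38 14 15
f 38 15 16



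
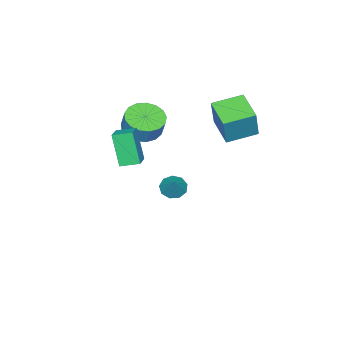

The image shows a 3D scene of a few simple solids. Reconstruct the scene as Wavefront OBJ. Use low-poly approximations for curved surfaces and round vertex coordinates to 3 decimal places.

v -2.492 1.7 2.603
v -2.028 1.86 4.115
v -3.697 2.584 2.879
v -3.233 2.744 4.391
v -1.647 2.976 2.209
v -1.183 3.136 3.721
v -2.852 3.86 2.485
v -2.388 4.02 3.997
v 2.578 0.613 2.348
v 2.304 -0.007 3.907
v 2.103 1.359 2.561
v 1.829 0.74 4.12
v 3.391 1.04 2.66
v 3.117 0.421 4.219
v 2.916 1.787 2.873
v 2.642 1.167 4.432
v -0.018 -0.42 2.678
v 0.785 -0.908 2.697
v 0.981 -0.548 3.642
v 0.178 -0.06 3.622
v 0.905 -0.512 2.521
v 1.1 -0.151 3.466
v 0.812 -0.094 2.381
v 1.008 0.266 3.326
v 0.53 0.249 2.309
v 0.726 0.609 3.254
v 0.122 0.438 2.321
v 0.318 0.799 3.266
v -0.318 0.431 2.415
v -0.122 0.792 3.36
v -0.689 0.229 2.569
v -0.493 0.589 3.514
v -0.906 -0.122 2.748
v -0.711 0.239 3.693
v -0.92 -0.541 2.911
v -0.725 -0.181 3.855
v -0.728 -0.932 3.02
v -0.532 -0.572 3.965
v -0.372 -1.207 3.051
v -0.177 -0.846 3.996
v 0.064 -1.301 2.996
v 0.26 -0.94 3.941
v 0.482 -1.193 2.869
v 0.678 -0.833 3.814
v -2.174 -0.315 -2.509
v -1.688 -0.173 -2.933
v -1.506 0.195 -1.571
v -1.98 0.171 -2.912
v -2.363 0.287 -2.702
v -2.657 0.121 -2.403
v -2.725 -0.249 -2.153
v -2.535 -0.65 -2.07
v -2.176 -0.895 -2.193
v -1.815 -0.868 -2.463
v -1.623 -0.583 -2.756
f 2 4 1
f 5 2 1
f 1 4 3
f 3 5 1
f 2 8 4
f 6 2 5
f 6 8 2
f 4 8 3
f 7 5 3
f 3 8 7
f 7 6 5
f 8 6 7
f 10 12 9
f 13 10 9
f 9 12 11
f 11 13 9
f 10 16 12
f 14 10 13
f 14 16 10
f 12 16 11
f 15 13 11
f 11 16 15
f 15 14 13
f 16 14 15
f 18 17 21
f 18 21 19
f 19 21 22
f 19 22 20
f 21 17 23
f 21 23 22
f 22 23 24
f 22 24 20
f 23 17 25
f 23 25 24
f 24 25 26
f 24 26 20
f 25 17 27
f 25 27 26
f 26 27 28
f 26 28 20
f 27 17 29
f 27 29 28
f 28 29 30
f 28 30 20
f 29 17 31
f 29 31 30
f 30 31 32
f 30 32 20
f 31 17 33
f 31 33 32
f 32 33 34
f 32 34 20
f 33 17 35
f 33 35 34
f 34 35 36
f 34 36 20
f 35 17 37
f 35 37 36
f 36 37 38
f 36 38 20
f 37 17 39
f 37 39 38
f 38 39 40
f 38 40 20
f 39 17 41
f 39 41 40
f 40 41 42
f 40 42 20
f 41 17 43
f 41 43 42
f 42 43 44
f 42 44 20
f 43 17 18
f 43 18 44
f 44 18 19
f 44 19 20
f 46 45 48
f 46 48 47
f 48 45 49
f 48 49 47
f 49 45 50
f 49 50 47
f 50 45 51
f 50 51 47
f 51 45 52
f 51 52 47
f 52 45 53
f 52 53 47
f 53 45 54
f 53 54 47
f 54 45 55
f 54 55 47
f 55 45 46
f 55 46 47



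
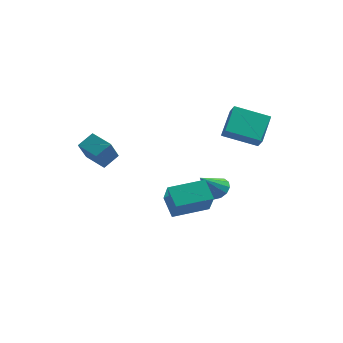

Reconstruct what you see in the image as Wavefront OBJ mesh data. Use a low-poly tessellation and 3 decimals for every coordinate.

v 2.076 1.792 -3.246
v 2.711 1.289 -3.232
v 1.284 0.828 -1.934
v 2.803 1.621 -2.933
v 2.664 2.007 -2.733
v 2.339 2.325 -2.696
v 1.93 2.473 -2.833
v 1.567 2.406 -3.102
v 1.366 2.143 -3.416
v 1.39 1.769 -3.677
v 1.632 1.402 -3.8
v 2.015 1.159 -3.748
v 2.417 1.117 -3.536
v -4.016 -3.075 1.136
v -4.174 -3.977 2.473
v -3.436 -2.314 1.718
v -3.594 -3.216 3.055
v -2.826 -3.744 0.825
v -2.984 -4.646 2.162
v -2.246 -2.983 1.407
v -2.404 -3.885 2.744
v 0.034 -2.327 -1.915
v 0.485 -3.249 -0.51
v 1.8 -1.17 -1.723
v 2.251 -2.091 -0.317
v 0.729 -3.249 -2.743
v 1.18 -4.17 -1.337
v 2.495 -2.091 -2.55
v 2.946 -3.013 -1.145
v 2.758 0.486 2.155
v 2.896 2.08 3.27
v 2.415 0.995 1.469
v 2.553 2.589 2.585
v 4.747 0.831 1.415
v 4.885 2.425 2.531
v 4.404 1.34 0.73
v 4.542 2.934 1.845
f 2 1 4
f 2 4 3
f 4 1 5
f 4 5 3
f 5 1 6
f 5 6 3
f 6 1 7
f 6 7 3
f 7 1 8
f 7 8 3
f 8 1 9
f 8 9 3
f 9 1 10
f 9 10 3
f 10 1 11
f 10 11 3
f 11 1 12
f 11 12 3
f 12 1 13
f 12 13 3
f 13 1 2
f 13 2 3
f 15 17 14
f 18 15 14
f 14 17 16
f 16 18 14
f 15 21 17
f 19 15 18
f 19 21 15
f 17 21 16
f 20 18 16
f 16 21 20
f 20 19 18
f 21 19 20
f 23 25 22
f 26 23 22
f 22 25 24
f 24 26 22
f 23 29 25
f 27 23 26
f 27 29 23
f 25 29 24
f 28 26 24
f 24 29 28
f 28 27 26
f 29 27 28
f 31 33 30
f 34 31 30
f 30 33 32
f 32 34 30
f 31 37 33
f 35 31 34
f 35 37 31
f 33 37 32
f 36 34 32
f 32 37 36
f 36 35 34
f 37 35 36



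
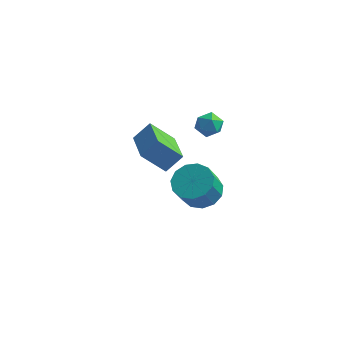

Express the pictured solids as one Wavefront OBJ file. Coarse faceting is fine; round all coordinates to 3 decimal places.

v 1.954 0.308 0.591
v 2.571 0.568 0.457
v 2.389 -0.708 0.623
v 3.006 -0.448 0.489
v 2.708 -0.327 1.092
v 2.439 0.301 1.072
v 2.521 -0.441 0.008
v 2.252 0.187 -0.012
v 2.922 0.106 0.097
v 3.037 0.176 0.767
v 1.923 -0.316 0.313
v 2.038 -0.246 0.983
v 0.636 -3.623 1.669
v 1.153 -3.102 2.376
v 1.551 -3.221 0.703
v 2.068 -2.699 1.411
v 1.692 -5.161 2.029
v 2.209 -4.639 2.737
v 2.607 -4.758 1.064
v 3.124 -4.237 1.771
v 2.304 -0.365 -3.702
v 3.136 0.017 -3.381
v 3.027 -0.772 -2.158
v 2.196 -1.155 -2.478
v 2.737 0.346 -3.204
v 2.628 -0.443 -1.981
v 2.201 0.449 -3.185
v 2.092 -0.34 -1.962
v 1.697 0.294 -3.331
v 1.588 -0.496 -2.107
v 1.387 -0.071 -3.594
v 1.278 -0.86 -2.37
v 1.367 -0.529 -3.891
v 1.258 -1.318 -2.667
v 1.646 -0.935 -4.128
v 1.537 -1.725 -2.905
v 2.133 -1.161 -4.23
v 2.024 -1.95 -3.007
v 2.675 -1.133 -4.164
v 2.566 -1.923 -2.941
v 3.099 -0.862 -3.952
v 2.99 -1.651 -2.728
v 3.271 -0.433 -3.66
v 3.162 -1.223 -2.436
f 1 12 6
f 1 6 2
f 1 2 8
f 1 8 11
f 1 11 12
f 2 6 10
f 6 12 5
f 12 11 3
f 11 8 7
f 8 2 9
f 4 10 5
f 4 5 3
f 4 3 7
f 4 7 9
f 4 9 10
f 5 10 6
f 3 5 12
f 7 3 11
f 9 7 8
f 10 9 2
f 14 16 13
f 17 14 13
f 13 16 15
f 15 17 13
f 14 20 16
f 18 14 17
f 18 20 14
f 16 20 15
f 19 17 15
f 15 20 19
f 19 18 17
f 20 18 19
f 22 21 25
f 22 25 23
f 23 25 26
f 23 26 24
f 25 21 27
f 25 27 26
f 26 27 28
f 26 28 24
f 27 21 29
f 27 29 28
f 28 29 30
f 28 30 24
f 29 21 31
f 29 31 30
f 30 31 32
f 30 32 24
f 31 21 33
f 31 33 32
f 32 33 34
f 32 34 24
f 33 21 35
f 33 35 34
f 34 35 36
f 34 36 24
f 35 21 37
f 35 37 36
f 36 37 38
f 36 38 24
f 37 21 39
f 37 39 38
f 38 39 40
f 38 40 24
f 39 21 41
f 39 41 40
f 40 41 42
f 40 42 24
f 41 21 43
f 41 43 42
f 42 43 44
f 42 44 24
f 43 21 22
f 43 22 44
f 44 22 23
f 44 23 24



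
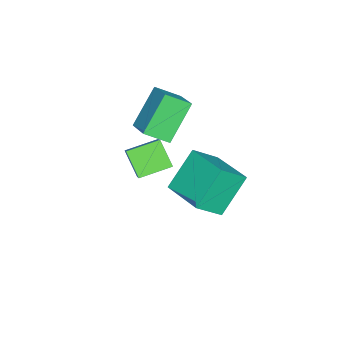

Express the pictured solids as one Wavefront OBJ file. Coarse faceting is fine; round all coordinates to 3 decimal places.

v -2.155 -0.09 2.868
v -1.671 -1.085 3.513
v -1.054 0.901 3.572
v -0.57 -0.094 4.217
v -0.79 -0.466 1.263
v -0.306 -1.461 1.908
v 0.311 0.525 1.967
v 0.795 -0.47 2.612
v -2.535 1.48 -1.049
v -1.614 0.7 -0.046
v -1.348 3.304 -0.722
v -0.427 2.523 0.282
v -1.213 0.917 -2.702
v -0.292 0.136 -1.698
v -0.026 2.74 -2.374
v 0.895 1.96 -1.371
v 1.256 0.407 2.947
v 2.292 0.976 3.965
v 1.779 1.198 1.972
v 2.815 1.767 2.991
v 2.185 -0.647 2.589
v 3.221 -0.078 3.608
v 2.708 0.144 1.615
v 3.744 0.713 2.633
f 2 4 1
f 5 2 1
f 1 4 3
f 3 5 1
f 2 8 4
f 6 2 5
f 6 8 2
f 4 8 3
f 7 5 3
f 3 8 7
f 7 6 5
f 8 6 7
f 10 12 9
f 13 10 9
f 9 12 11
f 11 13 9
f 10 16 12
f 14 10 13
f 14 16 10
f 12 16 11
f 15 13 11
f 11 16 15
f 15 14 13
f 16 14 15
f 18 20 17
f 21 18 17
f 17 20 19
f 19 21 17
f 18 24 20
f 22 18 21
f 22 24 18
f 20 24 19
f 23 21 19
f 19 24 23
f 23 22 21
f 24 22 23



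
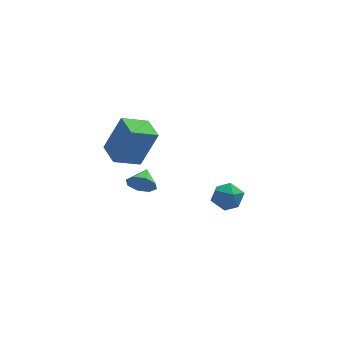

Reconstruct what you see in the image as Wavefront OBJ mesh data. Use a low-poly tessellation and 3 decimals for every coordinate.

v 2.689 2.863 -3.99
v 3.301 3.002 -3.325
v 2.439 1.498 -3.475
v 3.051 1.637 -2.81
v 2.257 2.092 -2.803
v 2.412 2.935 -3.121
v 3.328 1.565 -3.679
v 3.483 2.408 -3.997
v 3.696 2.199 -3.133
v 3.035 2.525 -2.591
v 2.705 1.975 -4.209
v 2.044 2.301 -3.667
v -2.823 -0.83 1.673
v -1.973 -0.798 3.626
v -3.209 0.476 1.82
v -2.359 0.508 3.772
v -1.541 -0.388 1.108
v -0.691 -0.356 3.06
v -1.927 0.918 1.254
v -1.077 0.95 3.207
v -1.476 0.197 -0.727
v -1.096 0.344 -1.392
v -1.144 1.123 -0.333
v -1.657 0.548 -1.4
v -2.112 0.547 -1.013
v -2.194 0.34 -0.459
v -1.856 0.05 -0.062
v -1.295 -0.154 -0.055
v -0.84 -0.153 -0.441
v -0.758 0.054 -0.995
f 1 12 6
f 1 6 2
f 1 2 8
f 1 8 11
f 1 11 12
f 2 6 10
f 6 12 5
f 12 11 3
f 11 8 7
f 8 2 9
f 4 10 5
f 4 5 3
f 4 3 7
f 4 7 9
f 4 9 10
f 5 10 6
f 3 5 12
f 7 3 11
f 9 7 8
f 10 9 2
f 14 16 13
f 17 14 13
f 13 16 15
f 15 17 13
f 14 20 16
f 18 14 17
f 18 20 14
f 16 20 15
f 19 17 15
f 15 20 19
f 19 18 17
f 20 18 19
f 22 21 24
f 22 24 23
f 24 21 25
f 24 25 23
f 25 21 26
f 25 26 23
f 26 21 27
f 26 27 23
f 27 21 28
f 27 28 23
f 28 21 29
f 28 29 23
f 29 21 30
f 29 30 23
f 30 21 22
f 30 22 23



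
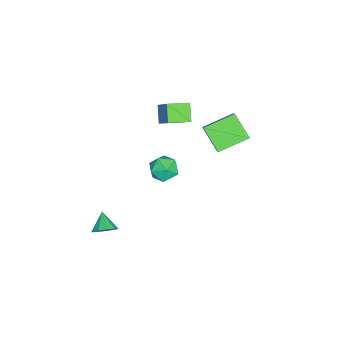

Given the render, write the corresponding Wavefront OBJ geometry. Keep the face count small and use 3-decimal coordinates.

v -2.302 2.527 0.452
v -3.066 1.615 1.398
v -3.226 3.852 0.983
v -3.989 2.94 1.929
v -0.991 2.88 1.851
v -1.754 1.968 2.797
v -1.914 4.205 2.382
v -2.678 3.293 3.328
v -0.116 0.974 1.65
v 0.352 1.256 1.038
v -0.012 -0.256 1.162
v 0.456 0.026 0.55
v 0.744 0.02 1.318
v 0.68 0.78 1.619
v -0.34 0.22 0.581
v -0.404 0.98 0.882
v 0.213 0.79 0.377
v 0.884 0.666 0.833
v -0.544 0.334 1.367
v 0.127 0.21 1.823
v -3.614 -0.77 2.073
v -2.352 0.016 3.64
v -4.087 0.258 1.939
v -2.826 1.044 3.506
v -2.874 -0.524 1.354
v -1.613 0.262 2.921
v -3.348 0.504 1.22
v -2.086 1.29 2.787
v 3.465 -1.522 -0.913
v 3.802 -1.333 -0.39
v 2.715 -1.858 -0.307
v 3.571 -1.026 -0.506
v 3.299 -0.908 -0.777
v 3.09 -1.025 -1.1
v 3.025 -1.331 -1.351
v 3.127 -1.71 -1.435
v 3.358 -2.017 -1.319
v 3.63 -2.135 -1.048
v 3.839 -2.019 -0.725
v 3.905 -1.713 -0.474
f 2 4 1
f 5 2 1
f 1 4 3
f 3 5 1
f 2 8 4
f 6 2 5
f 6 8 2
f 4 8 3
f 7 5 3
f 3 8 7
f 7 6 5
f 8 6 7
f 9 20 14
f 9 14 10
f 9 10 16
f 9 16 19
f 9 19 20
f 10 14 18
f 14 20 13
f 20 19 11
f 19 16 15
f 16 10 17
f 12 18 13
f 12 13 11
f 12 11 15
f 12 15 17
f 12 17 18
f 13 18 14
f 11 13 20
f 15 11 19
f 17 15 16
f 18 17 10
f 22 24 21
f 25 22 21
f 21 24 23
f 23 25 21
f 22 28 24
f 26 22 25
f 26 28 22
f 24 28 23
f 27 25 23
f 23 28 27
f 27 26 25
f 28 26 27
f 30 29 32
f 30 32 31
f 32 29 33
f 32 33 31
f 33 29 34
f 33 34 31
f 34 29 35
f 34 35 31
f 35 29 36
f 35 36 31
f 36 29 37
f 36 37 31
f 37 29 38
f 37 38 31
f 38 29 39
f 38 39 31
f 39 29 40
f 39 40 31
f 40 29 30
f 40 30 31



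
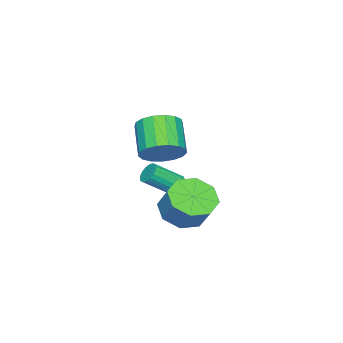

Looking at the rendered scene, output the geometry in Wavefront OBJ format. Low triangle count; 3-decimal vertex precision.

v 2.892 0.428 -1.998
v 3.742 0.781 -2.524
v 4.137 1.465 -1.429
v 3.288 1.112 -0.902
v 3.102 1.274 -2.601
v 3.497 1.958 -1.506
v 2.339 1.272 -2.324
v 2.734 1.955 -1.229
v 1.901 0.775 -1.856
v 2.296 1.458 -0.761
v 2.043 0.075 -1.471
v 2.438 0.759 -0.376
v 2.683 -0.418 -1.394
v 3.078 0.266 -0.299
v 3.446 -0.415 -1.671
v 3.841 0.268 -0.576
v 3.884 0.082 -2.139
v 4.279 0.765 -1.044
v -1.971 -2.672 -3.835
v -1.567 -2.671 -4.208
v -0.724 -3.566 -3.298
v -1.129 -3.568 -2.925
v -1.513 -2.478 -4.068
v -0.67 -3.373 -3.158
v -1.549 -2.323 -3.882
v -0.707 -3.218 -2.972
v -1.669 -2.237 -3.687
v -0.827 -3.132 -2.776
v -1.849 -2.238 -3.521
v -1.007 -3.133 -2.61
v -2.053 -2.324 -3.417
v -1.211 -3.22 -2.507
v -2.241 -2.48 -3.397
v -1.399 -3.375 -2.486
v -2.376 -2.674 -3.462
v -1.533 -3.569 -2.552
v -2.43 -2.867 -3.602
v -1.587 -3.762 -2.692
v -2.393 -3.022 -3.788
v -1.551 -3.917 -2.878
v -2.273 -3.108 -3.984
v -1.431 -4.003 -3.073
v -2.093 -3.107 -4.15
v -1.251 -4.002 -3.239
v -1.889 -3.02 -4.253
v -1.047 -3.916 -3.343
v -1.701 -2.865 -4.274
v -0.859 -3.76 -3.363
v 2.52 -0.704 0.647
v 2.878 -0.222 1.396
v 1.837 -1.013 2.402
v 1.48 -1.496 1.653
v 2.533 0.044 1.248
v 1.493 -0.748 2.255
v 2.186 0.138 0.963
v 1.145 -0.653 1.969
v 1.915 0.039 0.605
v 0.874 -0.752 1.612
v 1.782 -0.23 0.257
v 0.742 -1.021 1.264
v 1.819 -0.608 -0.002
v 0.779 -1.399 1.005
v 2.017 -1.007 -0.112
v 0.976 -1.799 0.894
v 2.33 -1.338 -0.049
v 1.289 -2.129 0.958
v 2.686 -1.523 0.174
v 1.645 -2.315 1.181
v 3.005 -1.521 0.505
v 1.964 -2.312 1.512
v 3.212 -1.332 0.869
v 2.172 -2.123 1.875
v 3.261 -0.999 1.182
v 2.221 -1.79 2.188
v 3.141 -0.598 1.372
v 2.1 -1.389 2.378
f 2 1 5
f 2 5 3
f 3 5 6
f 3 6 4
f 5 1 7
f 5 7 6
f 6 7 8
f 6 8 4
f 7 1 9
f 7 9 8
f 8 9 10
f 8 10 4
f 9 1 11
f 9 11 10
f 10 11 12
f 10 12 4
f 11 1 13
f 11 13 12
f 12 13 14
f 12 14 4
f 13 1 15
f 13 15 14
f 14 15 16
f 14 16 4
f 15 1 17
f 15 17 16
f 16 17 18
f 16 18 4
f 17 1 2
f 17 2 18
f 18 2 3
f 18 3 4
f 20 19 23
f 20 23 21
f 21 23 24
f 21 24 22
f 23 19 25
f 23 25 24
f 24 25 26
f 24 26 22
f 25 19 27
f 25 27 26
f 26 27 28
f 26 28 22
f 27 19 29
f 27 29 28
f 28 29 30
f 28 30 22
f 29 19 31
f 29 31 30
f 30 31 32
f 30 32 22
f 31 19 33
f 31 33 32
f 32 33 34
f 32 34 22
f 33 19 35
f 33 35 34
f 34 35 36
f 34 36 22
f 35 19 37
f 35 37 36
f 36 37 38
f 36 38 22
f 37 19 39
f 37 39 38
f 38 39 40
f 38 40 22
f 39 19 41
f 39 41 40
f 40 41 42
f 40 42 22
f 41 19 43
f 41 43 42
f 42 43 44
f 42 44 22
f 43 19 45
f 43 45 44
f 44 45 46
f 44 46 22
f 45 19 47
f 45 47 46
f 46 47 48
f 46 48 22
f 47 19 20
f 47 20 48
f 48 20 21
f 48 21 22
f 50 49 53
f 50 53 51
f 51 53 54
f 51 54 52
f 53 49 55
f 53 55 54
f 54 55 56
f 54 56 52
f 55 49 57
f 55 57 56
f 56 57 58
f 56 58 52
f 57 49 59
f 57 59 58
f 58 59 60
f 58 60 52
f 59 49 61
f 59 61 60
f 60 61 62
f 60 62 52
f 61 49 63
f 61 63 62
f 62 63 64
f 62 64 52
f 63 49 65
f 63 65 64
f 64 65 66
f 64 66 52
f 65 49 67
f 65 67 66
f 66 67 68
f 66 68 52
f 67 49 69
f 67 69 68
f 68 69 70
f 68 70 52
f 69 49 71
f 69 71 70
f 70 71 72
f 70 72 52
f 71 49 73
f 71 73 72
f 72 73 74
f 72 74 52
f 73 49 75
f 73 75 74
f 74 75 76
f 74 76 52
f 75 49 50
f 75 50 76
f 76 50 51
f 76 51 52



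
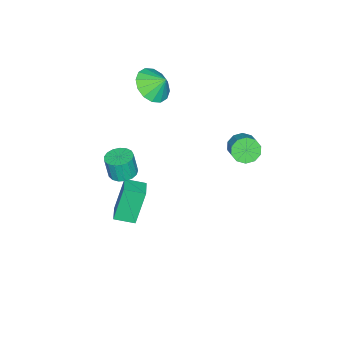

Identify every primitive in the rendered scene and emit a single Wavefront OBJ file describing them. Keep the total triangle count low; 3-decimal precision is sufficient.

v -2.627 -3.137 3.47
v -2.045 -3.757 4.12
v -2.693 -2.423 4.21
v -1.676 -3.444 3.852
v -1.561 -3.049 3.48
v -1.732 -2.678 3.107
v -2.142 -2.429 2.83
v -2.683 -2.371 2.725
v -3.209 -2.517 2.82
v -3.579 -2.83 3.089
v -3.693 -3.225 3.46
v -3.523 -3.596 3.834
v -3.112 -3.844 4.11
v -2.571 -3.903 4.215
v -3.073 1.585 0.45
v -2.712 1.754 -0.197
v -1.986 2.344 0.363
v -2.347 2.175 1.01
v -3.037 2.084 -0.122
v -2.311 2.674 0.438
v -3.377 2.224 0.171
v -2.651 2.813 0.731
v -3.6 2.119 0.571
v -2.874 2.709 1.131
v -3.622 1.811 0.925
v -2.896 2.4 1.485
v -3.434 1.416 1.097
v -2.708 2.006 1.657
v -3.109 1.086 1.022
v -2.383 1.676 1.582
v -2.769 0.947 0.729
v -2.043 1.536 1.289
v -2.546 1.051 0.329
v -1.82 1.641 0.889
v -2.524 1.36 -0.025
v -1.798 1.949 0.535
v 0.927 -3.358 -3.596
v 0.278 -3.115 -1.613
v 0.466 -2.384 -3.865
v -0.183 -2.142 -1.883
v 1.843 -2.858 -3.357
v 1.194 -2.616 -1.375
v 1.382 -1.885 -3.627
v 0.733 -1.642 -1.644
v 2.379 -1.913 1.478
v 3.072 -1.76 1.478
v 3.115 -1.955 2.662
v 2.421 -2.107 2.662
v 2.923 -1.46 1.533
v 2.966 -1.655 2.716
v 2.649 -1.263 1.575
v 2.692 -1.458 2.759
v 2.313 -1.215 1.596
v 2.356 -1.41 2.779
v 1.992 -1.327 1.589
v 2.035 -1.522 2.772
v 1.76 -1.573 1.557
v 1.803 -1.768 2.74
v 1.669 -1.897 1.507
v 1.712 -2.092 2.69
v 1.741 -2.224 1.45
v 1.784 -2.419 2.633
v 1.959 -2.48 1.4
v 2.002 -2.675 2.583
v 2.273 -2.606 1.368
v 2.316 -2.801 2.551
v 2.611 -2.573 1.361
v 2.654 -2.768 2.544
v 2.896 -2.389 1.381
v 2.939 -2.584 2.565
v 3.062 -2.096 1.424
v 3.105 -2.29 2.607
f 2 1 4
f 2 4 3
f 4 1 5
f 4 5 3
f 5 1 6
f 5 6 3
f 6 1 7
f 6 7 3
f 7 1 8
f 7 8 3
f 8 1 9
f 8 9 3
f 9 1 10
f 9 10 3
f 10 1 11
f 10 11 3
f 11 1 12
f 11 12 3
f 12 1 13
f 12 13 3
f 13 1 14
f 13 14 3
f 14 1 2
f 14 2 3
f 16 15 19
f 16 19 17
f 17 19 20
f 17 20 18
f 19 15 21
f 19 21 20
f 20 21 22
f 20 22 18
f 21 15 23
f 21 23 22
f 22 23 24
f 22 24 18
f 23 15 25
f 23 25 24
f 24 25 26
f 24 26 18
f 25 15 27
f 25 27 26
f 26 27 28
f 26 28 18
f 27 15 29
f 27 29 28
f 28 29 30
f 28 30 18
f 29 15 31
f 29 31 30
f 30 31 32
f 30 32 18
f 31 15 33
f 31 33 32
f 32 33 34
f 32 34 18
f 33 15 35
f 33 35 34
f 34 35 36
f 34 36 18
f 35 15 16
f 35 16 36
f 36 16 17
f 36 17 18
f 38 40 37
f 41 38 37
f 37 40 39
f 39 41 37
f 38 44 40
f 42 38 41
f 42 44 38
f 40 44 39
f 43 41 39
f 39 44 43
f 43 42 41
f 44 42 43
f 46 45 49
f 46 49 47
f 47 49 50
f 47 50 48
f 49 45 51
f 49 51 50
f 50 51 52
f 50 52 48
f 51 45 53
f 51 53 52
f 52 53 54
f 52 54 48
f 53 45 55
f 53 55 54
f 54 55 56
f 54 56 48
f 55 45 57
f 55 57 56
f 56 57 58
f 56 58 48
f 57 45 59
f 57 59 58
f 58 59 60
f 58 60 48
f 59 45 61
f 59 61 60
f 60 61 62
f 60 62 48
f 61 45 63
f 61 63 62
f 62 63 64
f 62 64 48
f 63 45 65
f 63 65 64
f 64 65 66
f 64 66 48
f 65 45 67
f 65 67 66
f 66 67 68
f 66 68 48
f 67 45 69
f 67 69 68
f 68 69 70
f 68 70 48
f 69 45 71
f 69 71 70
f 70 71 72
f 70 72 48
f 71 45 46
f 71 46 72
f 72 46 47
f 72 47 48



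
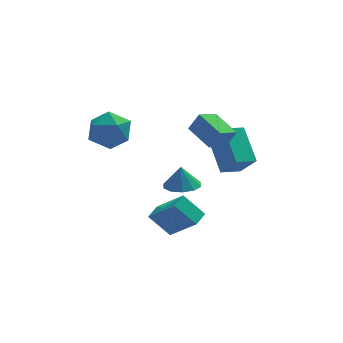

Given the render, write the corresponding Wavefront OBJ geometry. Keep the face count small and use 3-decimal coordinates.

v -4.627 3.023 0.129
v -3.944 3.821 -0.134
v -3.456 2.399 1.274
v -2.773 3.197 1.011
v -3.684 3.421 1.552
v -4.408 3.806 0.844
v -2.992 2.414 0.296
v -3.716 2.799 -0.412
v -2.934 3.444 -0.032
v -3.361 4.067 0.745
v -4.039 2.153 0.395
v -4.466 2.776 1.172
v -2.447 0.351 -3.22
v -1.482 -0.63 -1.953
v -1.979 0.997 -3.076
v -1.015 0.016 -1.809
v -1.585 -0.056 -4.191
v -0.621 -1.037 -2.924
v -1.118 0.59 -4.047
v -0.153 -0.391 -2.78
v 0.992 2.328 -2.072
v 0.722 3.882 -0.891
v 1.945 2.688 -2.328
v 1.675 4.242 -1.147
v 1.545 1.618 -1.013
v 1.275 3.172 0.168
v 2.498 1.978 -1.269
v 2.228 3.532 -0.088
v 0.142 0.452 0.775
v 0.592 0.381 1.631
v -0.529 1.702 1.23
v -0.079 1.631 2.086
v 0.959 1.029 0.394
v 1.409 0.958 1.25
v 0.288 2.279 0.849
v 0.738 2.208 1.705
v -0.691 2.255 -2.679
v 0.147 2.398 -2.669
v -0.729 2.405 -1.601
v -0.095 2.858 -2.742
v -0.565 3.088 -2.791
v -1.083 3 -2.797
v -1.451 2.627 -2.758
v -1.528 2.112 -2.69
v -1.286 1.652 -2.617
v -0.816 1.422 -2.568
v -0.298 1.51 -2.562
v 0.07 1.883 -2.601
f 1 12 6
f 1 6 2
f 1 2 8
f 1 8 11
f 1 11 12
f 2 6 10
f 6 12 5
f 12 11 3
f 11 8 7
f 8 2 9
f 4 10 5
f 4 5 3
f 4 3 7
f 4 7 9
f 4 9 10
f 5 10 6
f 3 5 12
f 7 3 11
f 9 7 8
f 10 9 2
f 14 16 13
f 17 14 13
f 13 16 15
f 15 17 13
f 14 20 16
f 18 14 17
f 18 20 14
f 16 20 15
f 19 17 15
f 15 20 19
f 19 18 17
f 20 18 19
f 22 24 21
f 25 22 21
f 21 24 23
f 23 25 21
f 22 28 24
f 26 22 25
f 26 28 22
f 24 28 23
f 27 25 23
f 23 28 27
f 27 26 25
f 28 26 27
f 30 32 29
f 33 30 29
f 29 32 31
f 31 33 29
f 30 36 32
f 34 30 33
f 34 36 30
f 32 36 31
f 35 33 31
f 31 36 35
f 35 34 33
f 36 34 35
f 38 37 40
f 38 40 39
f 40 37 41
f 40 41 39
f 41 37 42
f 41 42 39
f 42 37 43
f 42 43 39
f 43 37 44
f 43 44 39
f 44 37 45
f 44 45 39
f 45 37 46
f 45 46 39
f 46 37 47
f 46 47 39
f 47 37 48
f 47 48 39
f 48 37 38
f 48 38 39



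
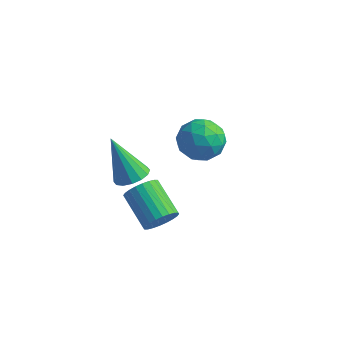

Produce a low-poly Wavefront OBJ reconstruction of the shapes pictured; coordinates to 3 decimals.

v 2.504 1.409 -1.027
v 2.883 1.292 -1.423
v 3.396 1.671 -0.253
v 2.84 1.535 -1.457
v 2.732 1.753 -1.406
v 2.578 1.903 -1.28
v 2.409 1.955 -1.103
v 2.26 1.899 -0.912
v 2.159 1.746 -0.744
v 2.126 1.526 -0.632
v 2.168 1.283 -0.598
v 2.277 1.064 -0.649
v 2.431 0.914 -0.775
v 2.599 0.862 -0.951
v 2.749 0.918 -1.143
v 2.85 1.072 -1.311
v 1.27 -1.438 -1.311
v 1.953 -1.323 -0.975
v 0.33 -1.482 0.611
v 1.806 -0.958 -1.038
v 1.516 -0.722 -1.175
v 1.159 -0.677 -1.348
v 0.833 -0.837 -1.511
v 0.623 -1.157 -1.621
v 0.587 -1.553 -1.648
v 0.733 -1.919 -1.584
v 1.024 -2.155 -1.448
v 1.38 -2.2 -1.274
v 1.707 -2.04 -1.111
v 1.916 -1.719 -1.002
v 2.501 -1.221 -3.773
v 2.897 -1.242 -3.089
v 1.475 -0.56 -2.244
v 1.079 -0.539 -2.927
v 2.971 -0.961 -3.193
v 1.548 -0.279 -2.347
v 2.972 -0.719 -3.384
v 1.55 -0.038 -2.539
v 2.903 -0.554 -3.635
v 1.48 0.127 -2.79
v 2.772 -0.491 -3.907
v 1.349 0.191 -3.061
v 2.599 -0.538 -4.158
v 1.177 0.143 -3.313
v 2.412 -0.69 -4.351
v 0.99 -0.008 -3.505
v 2.239 -0.922 -4.455
v 0.816 -0.24 -3.61
v 2.105 -1.2 -4.456
v 0.683 -0.518 -3.611
v 2.032 -1.481 -4.353
v 0.609 -0.799 -3.507
v 2.03 -1.722 -4.161
v 0.608 -1.041 -3.316
v 2.1 -1.887 -3.91
v 0.677 -1.206 -3.065
v 2.231 -1.951 -3.639
v 0.808 -1.269 -2.793
v 2.403 -1.903 -3.387
v 0.981 -1.222 -2.542
v 2.59 -1.752 -3.195
v 1.168 -1.07 -2.349
v 2.764 -1.52 -3.09
v 1.341 -0.838 -2.245
v 3.635 0.809 1.207
v 4.257 0.301 0.562
v 3.063 -0.641 1.798
v 3.685 -1.149 1.153
v 4.083 -0.619 1.941
v 4.437 0.277 1.576
v 2.883 -0.617 0.784
v 3.237 0.279 0.419
v 3.792 -0.581 0.3
v 4.534 -0.582 1.015
v 2.786 0.242 1.345
v 3.528 0.241 2.06
v 3.996 0.683 0.833
v 3.324 -1.023 1.527
v 3.558 -0.711 1.991
v 3.924 -1.01 1.611
v 4.102 0.669 1.429
v 4.467 0.37 1.049
v 4.365 -0.171 1.86
v 2.853 -0.71 1.311
v 3.218 -1.009 0.931
v 3.396 0.67 0.749
v 3.762 0.371 0.369
v 2.955 -0.169 0.5
v 4.089 -0.134 0.299
v 3.753 -0.987 0.647
v 3.281 -0.674 0.43
v 3.489 -0.147 0.215
v 4.525 -0.135 0.72
v 4.189 -0.988 1.067
v 4.423 -0.676 1.531
v 4.63 -0.149 1.316
v 4.252 -0.653 0.566
v 3.131 0.648 1.293
v 2.795 -0.205 1.64
v 2.69 -0.191 1.044
v 2.897 0.336 0.829
v 3.567 0.647 1.713
v 3.231 -0.206 2.061
v 3.831 -0.193 2.145
v 4.039 0.334 1.93
v 3.068 0.313 1.794
f 2 1 4
f 2 4 3
f 4 1 5
f 4 5 3
f 5 1 6
f 5 6 3
f 6 1 7
f 6 7 3
f 7 1 8
f 7 8 3
f 8 1 9
f 8 9 3
f 9 1 10
f 9 10 3
f 10 1 11
f 10 11 3
f 11 1 12
f 11 12 3
f 12 1 13
f 12 13 3
f 13 1 14
f 13 14 3
f 14 1 15
f 14 15 3
f 15 1 16
f 15 16 3
f 16 1 2
f 16 2 3
f 18 17 20
f 18 20 19
f 20 17 21
f 20 21 19
f 21 17 22
f 21 22 19
f 22 17 23
f 22 23 19
f 23 17 24
f 23 24 19
f 24 17 25
f 24 25 19
f 25 17 26
f 25 26 19
f 26 17 27
f 26 27 19
f 27 17 28
f 27 28 19
f 28 17 29
f 28 29 19
f 29 17 30
f 29 30 19
f 30 17 18
f 30 18 19
f 32 31 35
f 32 35 33
f 33 35 36
f 33 36 34
f 35 31 37
f 35 37 36
f 36 37 38
f 36 38 34
f 37 31 39
f 37 39 38
f 38 39 40
f 38 40 34
f 39 31 41
f 39 41 40
f 40 41 42
f 40 42 34
f 41 31 43
f 41 43 42
f 42 43 44
f 42 44 34
f 43 31 45
f 43 45 44
f 44 45 46
f 44 46 34
f 45 31 47
f 45 47 46
f 46 47 48
f 46 48 34
f 47 31 49
f 47 49 48
f 48 49 50
f 48 50 34
f 49 31 51
f 49 51 50
f 50 51 52
f 50 52 34
f 51 31 53
f 51 53 52
f 52 53 54
f 52 54 34
f 53 31 55
f 53 55 54
f 54 55 56
f 54 56 34
f 55 31 57
f 55 57 56
f 56 57 58
f 56 58 34
f 57 31 59
f 57 59 58
f 58 59 60
f 58 60 34
f 59 31 61
f 59 61 60
f 60 61 62
f 60 62 34
f 61 31 63
f 61 63 62
f 62 63 64
f 62 64 34
f 63 31 32
f 63 32 64
f 64 32 33
f 64 33 34
f 65 102 81
f 102 76 105
f 81 105 70
f 102 105 81
f 65 81 77
f 81 70 82
f 77 82 66
f 81 82 77
f 65 77 86
f 77 66 87
f 86 87 72
f 77 87 86
f 65 86 98
f 86 72 101
f 98 101 75
f 86 101 98
f 65 98 102
f 98 75 106
f 102 106 76
f 98 106 102
f 66 82 93
f 82 70 96
f 93 96 74
f 82 96 93
f 70 105 83
f 105 76 104
f 83 104 69
f 105 104 83
f 76 106 103
f 106 75 99
f 103 99 67
f 106 99 103
f 75 101 100
f 101 72 88
f 100 88 71
f 101 88 100
f 72 87 92
f 87 66 89
f 92 89 73
f 87 89 92
f 68 94 80
f 94 74 95
f 80 95 69
f 94 95 80
f 68 80 78
f 80 69 79
f 78 79 67
f 80 79 78
f 68 78 85
f 78 67 84
f 85 84 71
f 78 84 85
f 68 85 90
f 85 71 91
f 90 91 73
f 85 91 90
f 68 90 94
f 90 73 97
f 94 97 74
f 90 97 94
f 69 95 83
f 95 74 96
f 83 96 70
f 95 96 83
f 67 79 103
f 79 69 104
f 103 104 76
f 79 104 103
f 71 84 100
f 84 67 99
f 100 99 75
f 84 99 100
f 73 91 92
f 91 71 88
f 92 88 72
f 91 88 92
f 74 97 93
f 97 73 89
f 93 89 66
f 97 89 93



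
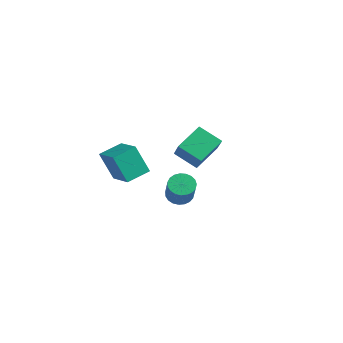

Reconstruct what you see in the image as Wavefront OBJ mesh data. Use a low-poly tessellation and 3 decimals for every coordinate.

v -0.942 3.297 0.961
v -2.366 2.722 1.841
v -1.08 5.13 1.935
v -2.504 4.555 2.815
v 0.144 2.665 2.305
v -1.28 2.09 3.185
v 0.006 4.498 3.279
v -1.418 3.923 4.159
v -4.396 -0.42 -0.006
v -5.211 -0.848 1.949
v -4.169 1.164 0.436
v -4.983 0.735 2.39
v -2.537 -0.875 0.67
v -3.351 -1.304 2.624
v -2.309 0.708 1.111
v -3.124 0.28 3.066
v 3.148 -1.803 2.634
v 3.606 -2.29 2.143
v 4.51 -2.924 3.614
v 4.052 -2.437 4.106
v 3.794 -2 2.152
v 4.698 -2.635 3.623
v 3.87 -1.677 2.245
v 4.774 -2.311 3.716
v 3.821 -1.375 2.405
v 4.725 -2.01 3.876
v 3.656 -1.147 2.605
v 4.56 -1.782 4.076
v 3.403 -1.033 2.81
v 4.307 -1.667 4.281
v 3.106 -1.051 2.984
v 4.01 -1.686 4.456
v 2.816 -1.2 3.098
v 3.72 -1.834 4.57
v 2.583 -1.453 3.132
v 3.488 -2.087 4.604
v 2.449 -1.766 3.08
v 3.353 -2.401 4.551
v 2.435 -2.086 2.951
v 3.339 -2.72 4.422
v 2.544 -2.356 2.767
v 3.448 -2.991 4.238
v 2.758 -2.531 2.56
v 3.662 -3.166 4.031
v 3.039 -2.58 2.366
v 3.943 -3.215 3.837
v 3.339 -2.495 2.218
v 4.243 -3.13 3.69
f 2 4 1
f 5 2 1
f 1 4 3
f 3 5 1
f 2 8 4
f 6 2 5
f 6 8 2
f 4 8 3
f 7 5 3
f 3 8 7
f 7 6 5
f 8 6 7
f 10 12 9
f 13 10 9
f 9 12 11
f 11 13 9
f 10 16 12
f 14 10 13
f 14 16 10
f 12 16 11
f 15 13 11
f 11 16 15
f 15 14 13
f 16 14 15
f 18 17 21
f 18 21 19
f 19 21 22
f 19 22 20
f 21 17 23
f 21 23 22
f 22 23 24
f 22 24 20
f 23 17 25
f 23 25 24
f 24 25 26
f 24 26 20
f 25 17 27
f 25 27 26
f 26 27 28
f 26 28 20
f 27 17 29
f 27 29 28
f 28 29 30
f 28 30 20
f 29 17 31
f 29 31 30
f 30 31 32
f 30 32 20
f 31 17 33
f 31 33 32
f 32 33 34
f 32 34 20
f 33 17 35
f 33 35 34
f 34 35 36
f 34 36 20
f 35 17 37
f 35 37 36
f 36 37 38
f 36 38 20
f 37 17 39
f 37 39 38
f 38 39 40
f 38 40 20
f 39 17 41
f 39 41 40
f 40 41 42
f 40 42 20
f 41 17 43
f 41 43 42
f 42 43 44
f 42 44 20
f 43 17 45
f 43 45 44
f 44 45 46
f 44 46 20
f 45 17 47
f 45 47 46
f 46 47 48
f 46 48 20
f 47 17 18
f 47 18 48
f 48 18 19
f 48 19 20



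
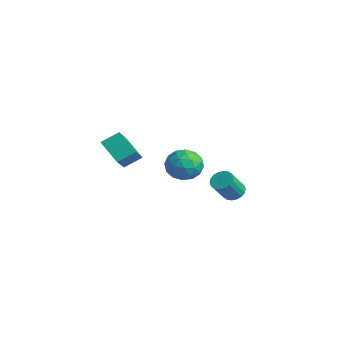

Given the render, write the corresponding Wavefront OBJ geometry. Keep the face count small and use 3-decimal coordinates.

v -1.926 -3.736 1
v -3.018 -4.018 1.912
v -1.704 -2.862 1.537
v -2.796 -3.144 2.449
v -0.724 -4.736 2.131
v -1.816 -5.018 3.043
v -0.502 -3.862 2.668
v -1.594 -4.144 3.58
v -2.131 2.535 -2.397
v -1.567 2.372 -2.651
v -1.305 1.482 -1.497
v -1.869 1.645 -1.243
v -1.501 2.599 -2.491
v -1.239 1.709 -1.337
v -1.56 2.812 -2.312
v -1.298 1.922 -1.159
v -1.733 2.971 -2.15
v -1.471 2.081 -0.997
v -1.984 3.044 -2.037
v -1.722 2.154 -0.884
v -2.264 3.016 -1.995
v -2.002 2.126 -0.842
v -2.518 2.892 -2.033
v -2.256 2.002 -0.88
v -2.695 2.698 -2.143
v -2.433 1.808 -0.989
v -2.761 2.471 -2.303
v -2.499 1.581 -1.149
v -2.702 2.258 -2.481
v -2.44 1.368 -1.328
v -2.529 2.099 -2.643
v -2.267 1.209 -1.49
v -2.278 2.026 -2.756
v -2.016 1.136 -1.603
v -1.998 2.054 -2.798
v -1.736 1.164 -1.645
v -1.744 2.178 -2.76
v -1.482 1.288 -1.607
v -3.032 -0.403 0.053
v -2.523 0.465 -0.035
v -1.657 -1.165 0.495
v -1.148 -0.297 0.407
v -1.821 -0.414 1.149
v -2.671 0.057 0.876
v -1.509 -0.757 -0.416
v -2.359 -0.286 -0.689
v -1.582 0.245 -0.326
v -1.775 0.458 0.642
v -2.405 -1.158 -0.182
v -2.598 -0.945 0.786
v -2.898 0.098 -0.03
v -1.282 -0.798 0.49
v -1.677 -0.866 0.926
v -1.378 -0.357 0.874
v -2.985 -0.141 0.506
v -2.686 0.368 0.454
v -2.274 -0.148 1.15
v -1.494 -1.068 0.006
v -1.195 -0.559 -0.046
v -2.802 -0.343 -0.414
v -2.503 0.166 -0.466
v -1.906 -0.552 -0.69
v -2.046 0.479 -0.253
v -1.237 0.031 0.007
v -1.45 -0.239 -0.477
v -1.949 0.037 -0.637
v -2.159 0.604 0.316
v -1.351 0.156 0.576
v -1.747 0.087 1.013
v -2.246 0.364 0.852
v -1.606 0.475 0.146
v -2.829 -0.856 -0.116
v -2.021 -1.304 0.144
v -1.934 -1.064 -0.392
v -2.433 -0.787 -0.553
v -2.943 -0.731 0.453
v -2.134 -1.179 0.713
v -2.231 -0.737 1.097
v -2.73 -0.461 0.937
v -2.574 -1.175 0.314
f 2 4 1
f 5 2 1
f 1 4 3
f 3 5 1
f 2 8 4
f 6 2 5
f 6 8 2
f 4 8 3
f 7 5 3
f 3 8 7
f 7 6 5
f 8 6 7
f 10 9 13
f 10 13 11
f 11 13 14
f 11 14 12
f 13 9 15
f 13 15 14
f 14 15 16
f 14 16 12
f 15 9 17
f 15 17 16
f 16 17 18
f 16 18 12
f 17 9 19
f 17 19 18
f 18 19 20
f 18 20 12
f 19 9 21
f 19 21 20
f 20 21 22
f 20 22 12
f 21 9 23
f 21 23 22
f 22 23 24
f 22 24 12
f 23 9 25
f 23 25 24
f 24 25 26
f 24 26 12
f 25 9 27
f 25 27 26
f 26 27 28
f 26 28 12
f 27 9 29
f 27 29 28
f 28 29 30
f 28 30 12
f 29 9 31
f 29 31 30
f 30 31 32
f 30 32 12
f 31 9 33
f 31 33 32
f 32 33 34
f 32 34 12
f 33 9 35
f 33 35 34
f 34 35 36
f 34 36 12
f 35 9 37
f 35 37 36
f 36 37 38
f 36 38 12
f 37 9 10
f 37 10 38
f 38 10 11
f 38 11 12
f 39 76 55
f 76 50 79
f 55 79 44
f 76 79 55
f 39 55 51
f 55 44 56
f 51 56 40
f 55 56 51
f 39 51 60
f 51 40 61
f 60 61 46
f 51 61 60
f 39 60 72
f 60 46 75
f 72 75 49
f 60 75 72
f 39 72 76
f 72 49 80
f 76 80 50
f 72 80 76
f 40 56 67
f 56 44 70
f 67 70 48
f 56 70 67
f 44 79 57
f 79 50 78
f 57 78 43
f 79 78 57
f 50 80 77
f 80 49 73
f 77 73 41
f 80 73 77
f 49 75 74
f 75 46 62
f 74 62 45
f 75 62 74
f 46 61 66
f 61 40 63
f 66 63 47
f 61 63 66
f 42 68 54
f 68 48 69
f 54 69 43
f 68 69 54
f 42 54 52
f 54 43 53
f 52 53 41
f 54 53 52
f 42 52 59
f 52 41 58
f 59 58 45
f 52 58 59
f 42 59 64
f 59 45 65
f 64 65 47
f 59 65 64
f 42 64 68
f 64 47 71
f 68 71 48
f 64 71 68
f 43 69 57
f 69 48 70
f 57 70 44
f 69 70 57
f 41 53 77
f 53 43 78
f 77 78 50
f 53 78 77
f 45 58 74
f 58 41 73
f 74 73 49
f 58 73 74
f 47 65 66
f 65 45 62
f 66 62 46
f 65 62 66
f 48 71 67
f 71 47 63
f 67 63 40
f 71 63 67

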